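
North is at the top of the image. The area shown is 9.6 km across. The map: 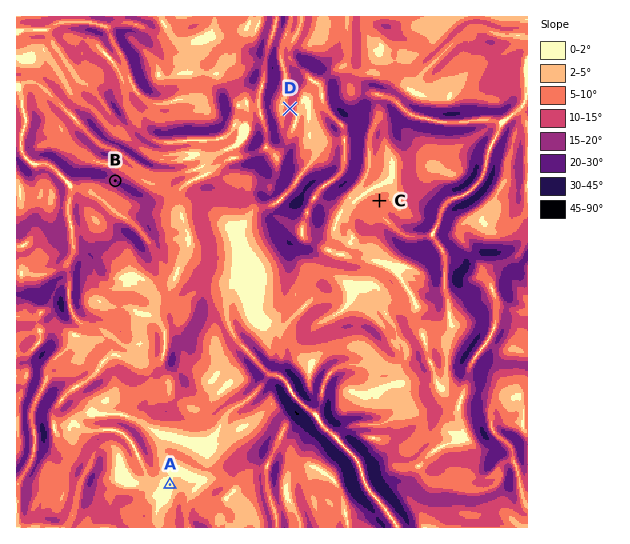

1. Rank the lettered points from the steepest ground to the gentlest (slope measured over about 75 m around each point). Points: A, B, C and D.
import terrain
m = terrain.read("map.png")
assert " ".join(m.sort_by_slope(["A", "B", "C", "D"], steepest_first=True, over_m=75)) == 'B D C A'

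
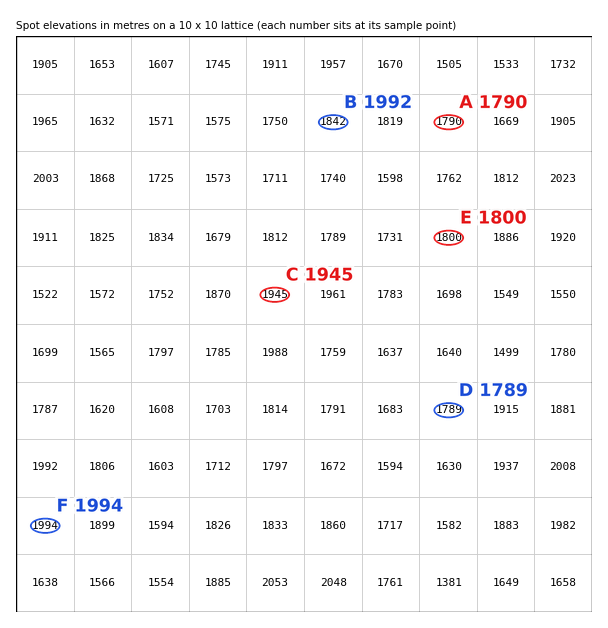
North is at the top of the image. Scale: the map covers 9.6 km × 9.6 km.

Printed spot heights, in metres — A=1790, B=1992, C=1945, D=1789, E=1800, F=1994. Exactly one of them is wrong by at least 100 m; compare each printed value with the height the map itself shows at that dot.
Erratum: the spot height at B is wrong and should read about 1842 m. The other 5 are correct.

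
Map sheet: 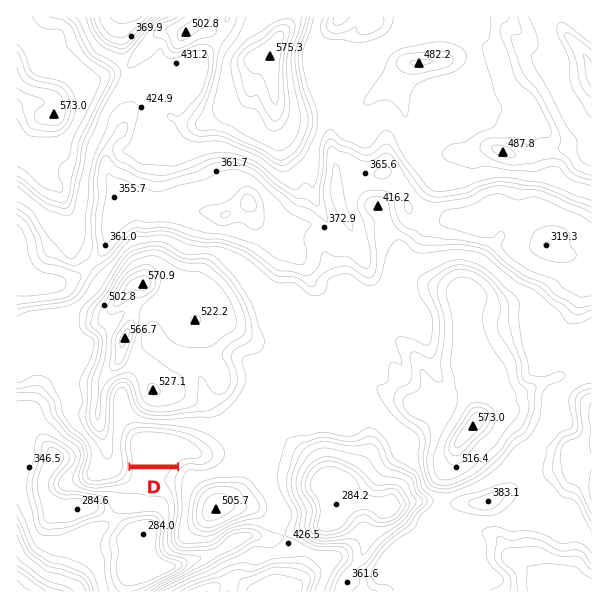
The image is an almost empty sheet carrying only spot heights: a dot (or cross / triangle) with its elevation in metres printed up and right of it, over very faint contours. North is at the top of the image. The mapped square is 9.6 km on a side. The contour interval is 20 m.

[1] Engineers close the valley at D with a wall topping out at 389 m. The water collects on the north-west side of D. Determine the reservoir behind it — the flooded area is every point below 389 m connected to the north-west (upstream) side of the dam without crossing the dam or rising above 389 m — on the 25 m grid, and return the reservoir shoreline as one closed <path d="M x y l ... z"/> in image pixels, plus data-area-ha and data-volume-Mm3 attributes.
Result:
<path d="M161 430l-24 0-7 5-2 3 0 17 2 1 1 8 49 0 5-2 16 0 5-4-1-9-10-9-18-7-15-1-1-2z" data-area-ha="62" data-volume-Mm3="11.07"/>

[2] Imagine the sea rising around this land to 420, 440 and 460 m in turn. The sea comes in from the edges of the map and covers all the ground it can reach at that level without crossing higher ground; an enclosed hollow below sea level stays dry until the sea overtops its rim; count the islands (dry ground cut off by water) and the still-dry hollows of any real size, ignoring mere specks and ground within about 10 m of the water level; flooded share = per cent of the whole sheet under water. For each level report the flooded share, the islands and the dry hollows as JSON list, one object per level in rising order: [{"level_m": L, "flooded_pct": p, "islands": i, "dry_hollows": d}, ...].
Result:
[{"level_m": 420, "flooded_pct": 33, "islands": 0, "dry_hollows": 1}, {"level_m": 440, "flooded_pct": 65, "islands": 4, "dry_hollows": 0}, {"level_m": 460, "flooded_pct": 72, "islands": 4, "dry_hollows": 0}]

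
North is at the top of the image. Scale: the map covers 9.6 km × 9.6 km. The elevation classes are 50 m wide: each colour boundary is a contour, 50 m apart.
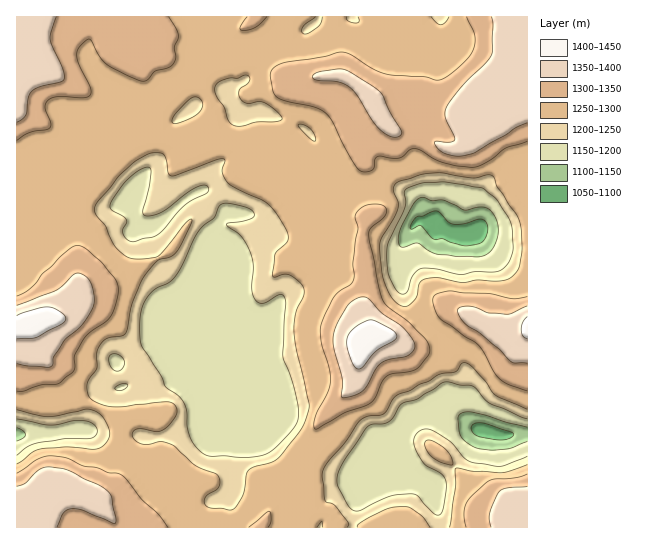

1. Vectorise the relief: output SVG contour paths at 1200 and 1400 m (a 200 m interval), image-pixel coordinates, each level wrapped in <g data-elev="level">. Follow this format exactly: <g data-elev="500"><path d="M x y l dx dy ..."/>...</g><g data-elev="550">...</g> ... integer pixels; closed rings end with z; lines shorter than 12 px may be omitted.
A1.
<g data-elev="1200"><path d="M233 457l-26-1-6-4-7-8-6-14-1-19-3-8-6-8-13-9-4-11-19-29-2-15 1-18 6-15 8-9 14-6 5-5 8-12 16-34 5-6 11-8 5-12 7-3 20 4 6 3 2 4 0 3-4 2-21 4-3 2 15 11 9 16 3 14-1 24 3 9 3 3 4 1 17-8 3 0 3 3 1 7-3 52 10 26 5 27 0 9-3 7-24 25-6 4-10 2z"/><path d="M527 456l-26 10-28-3-8-5-14-16-13-9-11-4-8 2-4 4-1 6 3 12 8 11 17 10 4 8-3 26-2 6-3 1-5-2-15-17-7-2-20 2-30 14-7 1-7-7-10-21 1-9 4-9 25-38 6-3 10 0 6-2 4-4 9-14 16-5 25-17 6 0 10 3 14 1 17 17 37 16"/><path d="M17 419l33 6 24-4 12 0 8 4 3 6-2 5-5 2-25 1-31 5-8 4-9 7"/><path d="M117 390l-2-1 0-2 4-2 6-2 3 2-5 5z"/><path d="M114 370l-4-5-1-6 1-4 4-1 7 3 4 6-4 7-3 1z"/><path d="M402 294l-6-4-7-13-2-23 1-12 17-35 0-17 17-7 23-1 37 6 13 10 14 20 3 11 1 22-3 10-5 6-8 5-22 0-13 3-25-6-16 0-9 8-5 15z"/><path d="M130 241l-5-3-2-5 0-4 4-7-1-3-14-9-2-4 3-7 10-14 14-13 10-5 4 3-2 17-6 24 0 3 3 2 8-1 8-3 35-25 8-2 3 2-1 6-22 12-27 29-23 7z"/></g><g data-elev="1400"><path d="M357 369l5-1 15-17 18-12 2-4-3-4-23-11-10 4-9 6-5 7 0 9 5 16z"/><path d="M17 339l20-2 26-14 3-5-3-4-5-4-11-3-10 2-20 7"/><path d="M527 317l-4 5-2 8 2 7 4 2"/></g>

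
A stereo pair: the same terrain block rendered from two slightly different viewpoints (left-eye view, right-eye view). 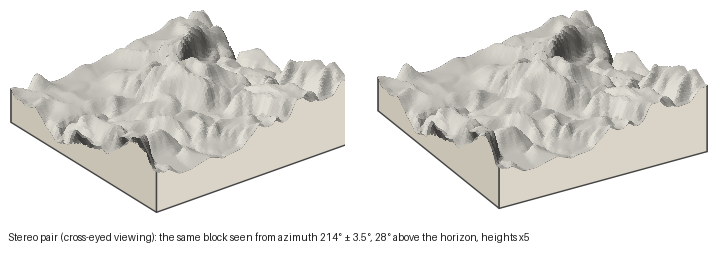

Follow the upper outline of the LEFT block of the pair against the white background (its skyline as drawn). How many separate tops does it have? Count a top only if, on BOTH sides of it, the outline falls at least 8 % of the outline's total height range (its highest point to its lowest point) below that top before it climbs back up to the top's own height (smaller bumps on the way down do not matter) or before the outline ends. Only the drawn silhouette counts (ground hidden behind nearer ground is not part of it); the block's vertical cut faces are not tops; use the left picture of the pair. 4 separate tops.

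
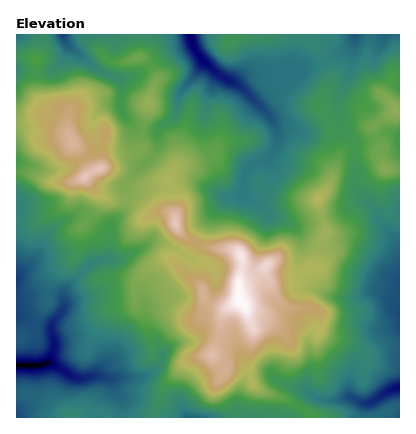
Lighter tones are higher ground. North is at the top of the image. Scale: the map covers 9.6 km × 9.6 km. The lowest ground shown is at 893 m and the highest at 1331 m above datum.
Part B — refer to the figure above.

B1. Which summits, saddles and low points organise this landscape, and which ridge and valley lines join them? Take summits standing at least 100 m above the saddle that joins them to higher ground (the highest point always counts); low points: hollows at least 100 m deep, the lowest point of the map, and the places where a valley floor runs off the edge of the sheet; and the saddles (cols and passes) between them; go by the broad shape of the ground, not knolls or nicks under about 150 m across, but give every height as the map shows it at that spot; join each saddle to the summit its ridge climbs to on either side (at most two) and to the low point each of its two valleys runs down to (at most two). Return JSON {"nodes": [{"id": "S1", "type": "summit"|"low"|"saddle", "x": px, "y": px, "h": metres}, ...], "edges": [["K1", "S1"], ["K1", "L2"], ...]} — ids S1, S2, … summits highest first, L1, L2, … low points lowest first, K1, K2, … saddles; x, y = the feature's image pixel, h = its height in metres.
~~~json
{"nodes": [
{"id": "S1", "type": "summit", "x": 238, "y": 300, "h": 1331},
{"id": "S2", "type": "summit", "x": 84, "y": 178, "h": 1294},
{"id": "L1", "type": "low", "x": 24, "y": 366, "h": 893},
{"id": "L2", "type": "low", "x": 190, "y": 38, "h": 902},
{"id": "L3", "type": "low", "x": 400, "y": 388, "h": 912},
{"id": "K1", "type": "saddle", "x": 126, "y": 200, "h": 1150},
{"id": "K2", "type": "saddle", "x": 300, "y": 408, "h": 1090},
{"id": "K3", "type": "saddle", "x": 354, "y": 150, "h": 1085}],
"edges": [["K1", "S1"], ["K1", "S2"], ["K1", "L1"], ["K1", "L2"], ["K2", "S1"], ["K2", "L1"], ["K2", "L3"], ["K3", "S1"], ["K3", "L2"], ["K3", "L3"]]}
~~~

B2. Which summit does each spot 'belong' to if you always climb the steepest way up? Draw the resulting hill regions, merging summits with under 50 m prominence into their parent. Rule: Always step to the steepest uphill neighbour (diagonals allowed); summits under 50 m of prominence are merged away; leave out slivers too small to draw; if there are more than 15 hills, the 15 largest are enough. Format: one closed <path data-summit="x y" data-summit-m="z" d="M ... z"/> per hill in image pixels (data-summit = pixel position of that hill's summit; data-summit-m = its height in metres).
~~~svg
<path data-summit="238 300" data-summit-m="1331" d="M190 34l-174 0 2 37 24 2 12-4 10-11 4-13 28 24 22 8 3 3 0 28 3 8 10 11 8 3 17-2-3 24-31 30 1 4 6 3 14 0 20-3 14-6 10 0 37 18-19 20-22 38-16-10-18-6-30 19-14 1 2-6-2-22-28-18-16 6-18 16-9 20-21 22 0 140 384 0 0-174-18-20-8-16-14-14-4-6-1-42-3-6-7-8-8-20 1-16 14-28 2-26-26 17-18 5-30 13-28-5-8 3-6 6-6 1-16-9-15-15-8-12z"/><path data-summit="84 178" data-summit-m="1294" d="M68 45l-8 19-12 8-18 1-14-3 0 208 21-22 9-20 12-12 10-6 10-4 4 1 26 19 2-8 16-20 1-10-3-12 14-16 11-8 9-12 0-19-20 0-14-13-3-8 0-28-3-3-22-8z"/><path data-summit="396 110" data-summit-m="1158" d="M400 34l-45 0-3 34-15 32 0 12 5 14 13 20 1 42 4 6 14 14 8 16 18 19z"/><path data-summit="176 224" data-summit-m="1295" d="M190 180l-10 0-14 6-20 3-14 0-8-6 3 19-5 12-12 12 0 28-2 4 14 1 30-19 18 6 16 10 22-38 10-12 9-8z"/><path data-summit="230 42" data-summit-m="1075" d="M354 34l-164 0 0 2 11 22 15 15 16 9 4 0 8-7 8-3 28 5 30-13 18-5 22-12 4-5z"/>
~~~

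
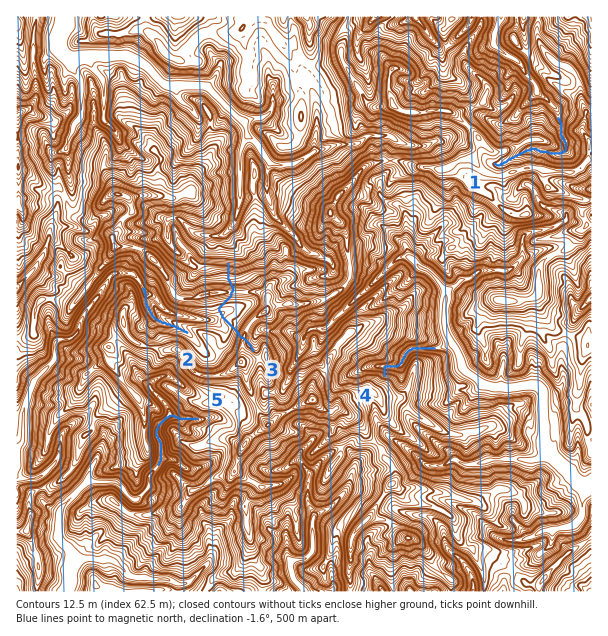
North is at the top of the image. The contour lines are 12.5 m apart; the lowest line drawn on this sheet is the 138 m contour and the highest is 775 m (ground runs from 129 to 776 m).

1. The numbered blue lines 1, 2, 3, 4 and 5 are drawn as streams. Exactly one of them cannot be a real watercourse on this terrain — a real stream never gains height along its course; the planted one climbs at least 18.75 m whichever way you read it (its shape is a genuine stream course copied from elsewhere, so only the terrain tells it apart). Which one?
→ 3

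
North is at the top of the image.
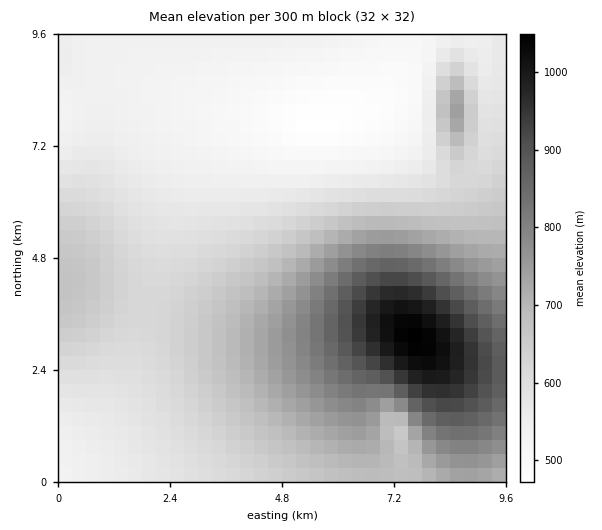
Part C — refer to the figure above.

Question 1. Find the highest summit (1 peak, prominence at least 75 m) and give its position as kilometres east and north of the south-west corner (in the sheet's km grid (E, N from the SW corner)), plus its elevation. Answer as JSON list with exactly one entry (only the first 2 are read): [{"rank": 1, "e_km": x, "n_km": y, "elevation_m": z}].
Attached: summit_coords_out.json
[{"rank": 1, "e_km": 7.64, "n_km": 3.09, "elevation_m": 1051}]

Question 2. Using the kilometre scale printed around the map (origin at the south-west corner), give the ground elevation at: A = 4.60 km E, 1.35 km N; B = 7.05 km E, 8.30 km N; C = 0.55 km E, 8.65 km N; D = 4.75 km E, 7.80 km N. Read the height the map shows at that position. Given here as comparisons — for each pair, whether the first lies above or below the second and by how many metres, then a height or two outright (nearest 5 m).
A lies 210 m above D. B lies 210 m below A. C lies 155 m below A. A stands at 695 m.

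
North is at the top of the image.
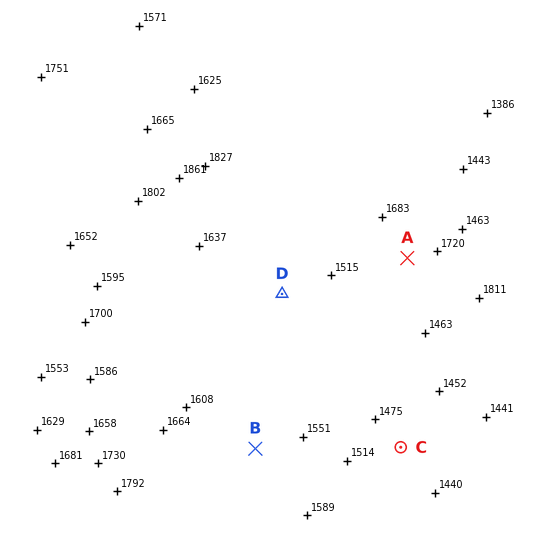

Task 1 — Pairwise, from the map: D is above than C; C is below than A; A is above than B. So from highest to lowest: A B D C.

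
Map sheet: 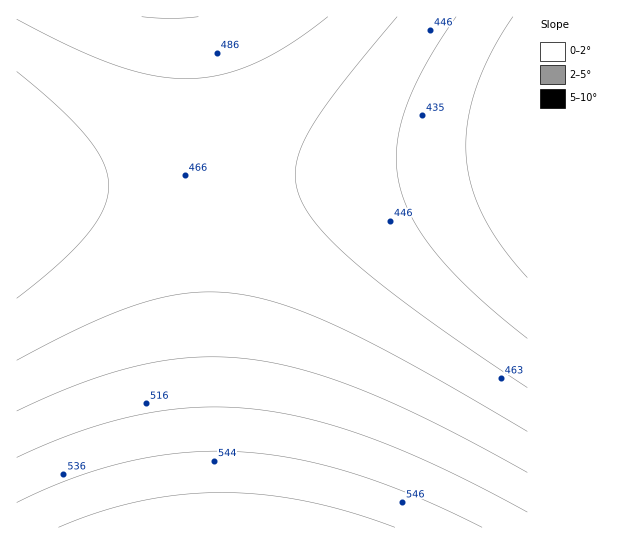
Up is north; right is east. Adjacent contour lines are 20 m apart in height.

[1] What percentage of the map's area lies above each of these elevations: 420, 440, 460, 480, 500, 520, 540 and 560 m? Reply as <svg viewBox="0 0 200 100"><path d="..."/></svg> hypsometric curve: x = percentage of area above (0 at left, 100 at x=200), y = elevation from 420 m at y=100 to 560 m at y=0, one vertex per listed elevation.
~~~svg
<svg viewBox="0 0 200 100"><path d="M191 100l-15-14-32-15-59-14-31-14-19-14-16-15-13-14"/></svg>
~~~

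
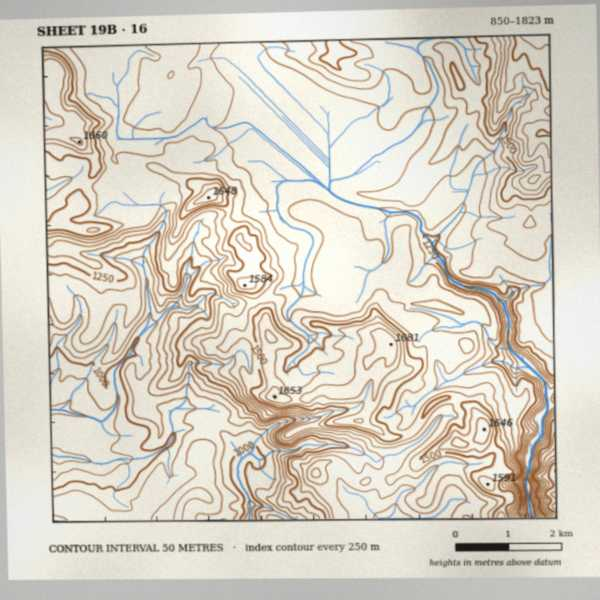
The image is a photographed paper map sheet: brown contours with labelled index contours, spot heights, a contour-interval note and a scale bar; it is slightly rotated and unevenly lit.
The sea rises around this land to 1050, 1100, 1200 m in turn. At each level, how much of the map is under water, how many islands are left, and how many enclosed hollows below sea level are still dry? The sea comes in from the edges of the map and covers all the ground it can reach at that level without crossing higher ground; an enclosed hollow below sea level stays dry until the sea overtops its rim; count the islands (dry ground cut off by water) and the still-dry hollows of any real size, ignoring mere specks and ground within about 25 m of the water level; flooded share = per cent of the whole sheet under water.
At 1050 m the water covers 9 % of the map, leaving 0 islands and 0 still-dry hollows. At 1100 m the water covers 14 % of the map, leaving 0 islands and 0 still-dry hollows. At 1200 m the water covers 21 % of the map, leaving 0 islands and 0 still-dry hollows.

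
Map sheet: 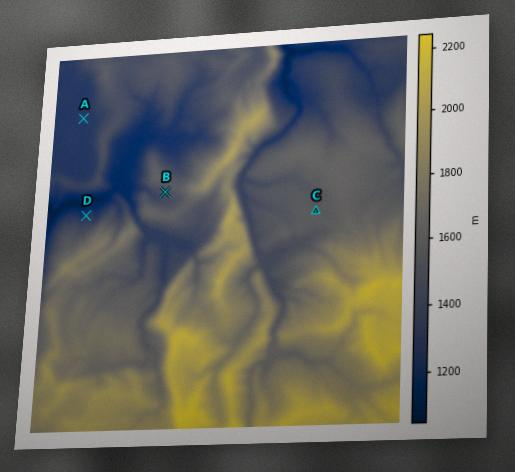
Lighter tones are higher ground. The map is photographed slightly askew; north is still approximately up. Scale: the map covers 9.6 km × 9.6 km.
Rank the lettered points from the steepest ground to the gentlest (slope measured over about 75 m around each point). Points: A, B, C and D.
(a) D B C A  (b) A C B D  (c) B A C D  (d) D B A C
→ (a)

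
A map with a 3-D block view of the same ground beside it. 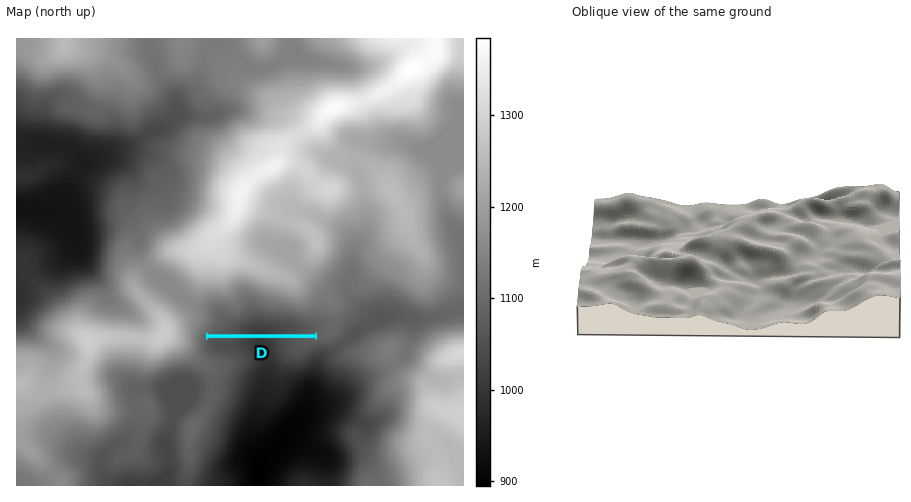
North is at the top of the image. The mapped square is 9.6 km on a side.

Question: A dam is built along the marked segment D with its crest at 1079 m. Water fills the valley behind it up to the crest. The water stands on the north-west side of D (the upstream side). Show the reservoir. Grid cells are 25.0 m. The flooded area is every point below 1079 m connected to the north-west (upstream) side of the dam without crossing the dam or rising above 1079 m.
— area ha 84.6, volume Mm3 23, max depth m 72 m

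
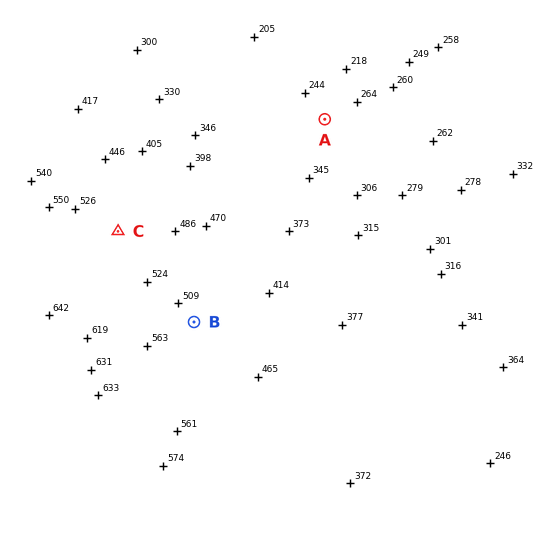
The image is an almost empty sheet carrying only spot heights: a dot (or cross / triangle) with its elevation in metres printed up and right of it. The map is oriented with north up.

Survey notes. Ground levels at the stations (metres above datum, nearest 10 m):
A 280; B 500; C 510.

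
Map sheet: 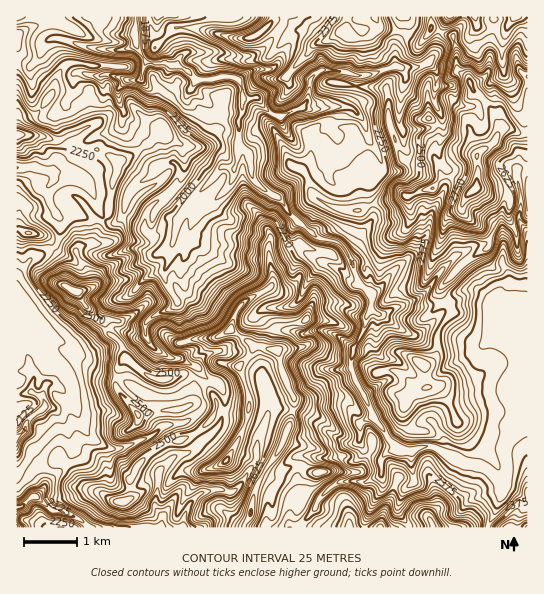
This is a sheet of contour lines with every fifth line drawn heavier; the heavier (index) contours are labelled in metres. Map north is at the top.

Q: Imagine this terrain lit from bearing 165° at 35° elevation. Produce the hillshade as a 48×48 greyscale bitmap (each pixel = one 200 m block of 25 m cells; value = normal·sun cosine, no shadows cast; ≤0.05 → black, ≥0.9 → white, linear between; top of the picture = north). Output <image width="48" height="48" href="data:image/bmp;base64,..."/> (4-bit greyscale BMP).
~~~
<image width="48" height="48" href="data:image/bmp;base64,Qk32BAAAAAAAAHYAAAAoAAAAMAAAADAAAAABAAQAAAAAAIAEAAATCwAAEwsAABAAAAAAAAAAAAAAABEREQAiIiIAMzMzAERERABVVVUAZmZmAHd3dwCIiIgAmZmZAKqqqgC7u7sAzMzMAN3d3QDu7u4A////ADRAKe7//+urm6dI3Mu3RmdgRGh2YkdwM1I3m8zf/9yqiJdGy7u6ZndiNURGdUZyJddZzMuZvd3KpVQzm7uslWVlFiAEZ3eFJe63iIdUisvc25mCe7us2DNWN2EjRniYVa3ZZURWiqmszv/nS6u77ZeXZ5ZlVmeahnm7hUVVSrt4eM7sSLqoeJmZhWd2Z4ial2iJl3ZUJKyoYybMhcuoZFZqlFVGmqqpmEaIiIeJgzi7pzGLpY26mId6mbuavMqpmFV3iIiL7XRXmoNLt2u4iah3jN3MzcuqmLZniIh1ntp2aKdJuWipqomEq8uqu7uqmdtXiJh3eby7lplpunerqIqYqsy7qZqqqauYiZmalomZqIhoqpm6maqKmazcqYmZmZmpmZmaeKupiXh4mqqHiZeZiJvMupmZmaq5mZd4m7u7mZqZmqllV3a7mImpmZmqmaqqqYZYunVXmby6qqh4iZiZmImpeImqqaqqqYdXpjJGmYmJy7rN3KhUZ4iKmIiZmZqZmZmHY0iszKh4qprO25pEVlNZqZmJmZmZmru5ZnmGd6y3ZUZ4eM5lQyRYqqmZmZmavMy6qmQQAAWlNFerm9yFRHmYvLqZmZmrzNxljKEAAABpZVR8y5imZnipvLqZmZqr3dhBGNhDIhAbyYUVmHm4qXWKqqqpmZq7zbuoQYiIVDACnMtjiGWJi6mKuauqqpmZp2vMtSWIdkEACKikRlWLh4qozLzLq4hBIiSKmVaIdlMRFHZ1Noi8t2a5nu3czKcwBFNYiHiId2ZVVmZWeZmr3IWNiu/r3cqFR4iamZmIh3d2aHd4iIua3tdMya7szN7JZoq7qqqYiIh1R4Z1V6upvvxZ3czdy7upZFd4qaqpiIhlRWU2isuneu6X7/7Oy4dohmeHq7upmHd1QjV8zMzJZ722vv3e3IiJmYiqrLzKmHZ3MBfN3Lu7mbzGbN3u3YiJmZibnMvcqYZFITibuXd4ebzaNs7su3eIiImbqczNyphCOLp4h3d2NEesY4yqi2iYiJmbyprM3JlkesyoiJmYMBNZlEmIiomqmqqazKms3bqHhoupmYiZdWZ4l2mZqtzLqqqYq8y83duYhWd4mYiImYeHmYnNy+7cuqmHebzLqruqp3R4mZiImXd3Z3fO3bupmqmGeJu3ZYqqqWWImZmImHdmVnaM3GVVVoqoeIl1RnmneDRVeIh4mIiGVoh5qmV4ZVaIh1U0aImmZZciNWeHh3aHdXiIeXabl3ZmdSI2aJqoVt+2eJmneFNXhol2aHZ6qId1ITRoZniaqZ/7zdy5iGRmVplUZ3dXmGZoU2d4d2WKu5zcepiGaHRWZ4d0Z3dWmpms2WVnq8vMmWneh5qoVoU0aESGdZllaHdmeKuoqs3duoW/7e7uybt0JRNndLqGRFRDJc7sqqvNyrh8/u7u3L3pREVXVaqoiZmpd4re3Mur25l3vMzN3JjdhnZnRoq7qqqqqHebuYdCW6mGRpqry4WbVoeJVViruHmsyXZ4hjIQB6iHU2mqqXZ4FIeaZA=="/>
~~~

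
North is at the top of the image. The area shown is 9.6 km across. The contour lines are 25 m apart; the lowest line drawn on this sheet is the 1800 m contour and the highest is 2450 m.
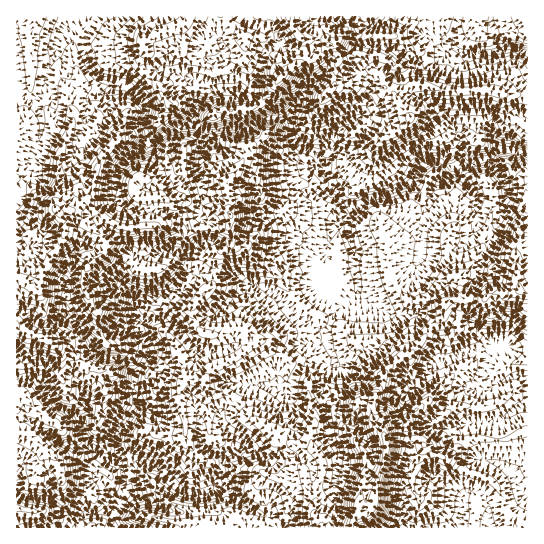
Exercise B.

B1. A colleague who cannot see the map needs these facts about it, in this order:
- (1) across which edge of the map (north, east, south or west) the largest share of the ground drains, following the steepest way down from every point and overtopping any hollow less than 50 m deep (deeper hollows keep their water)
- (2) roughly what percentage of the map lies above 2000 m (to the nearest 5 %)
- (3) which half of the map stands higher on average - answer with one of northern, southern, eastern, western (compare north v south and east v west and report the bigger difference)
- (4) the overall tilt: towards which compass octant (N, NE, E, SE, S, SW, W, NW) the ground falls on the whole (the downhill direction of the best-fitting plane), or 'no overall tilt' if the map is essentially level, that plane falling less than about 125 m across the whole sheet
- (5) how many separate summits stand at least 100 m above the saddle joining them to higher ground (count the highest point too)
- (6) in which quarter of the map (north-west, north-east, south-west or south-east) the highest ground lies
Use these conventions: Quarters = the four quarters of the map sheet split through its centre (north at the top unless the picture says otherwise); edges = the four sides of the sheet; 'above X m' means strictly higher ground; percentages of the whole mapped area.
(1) The largest share of the runoff leaves by the eastern edge.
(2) Ground above 2000 m makes up about 65 % of the sheet.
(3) Taken as a whole, the western half is higher than the eastern.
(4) The general tilt is down to the south-east (the land rises towards the north-west).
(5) Counting only tops that stand 100 m proud, the map has 4 summits.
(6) The highest point lies in the north-west quarter of the map.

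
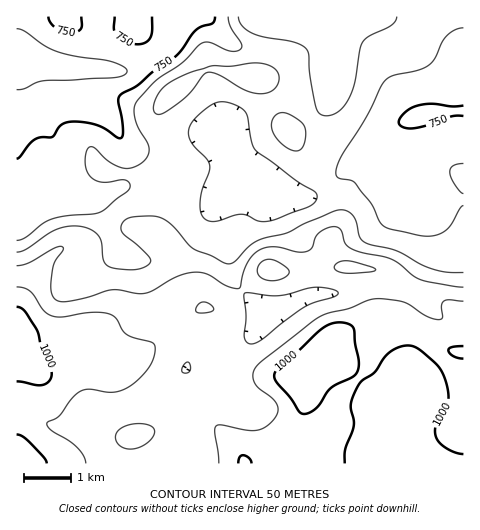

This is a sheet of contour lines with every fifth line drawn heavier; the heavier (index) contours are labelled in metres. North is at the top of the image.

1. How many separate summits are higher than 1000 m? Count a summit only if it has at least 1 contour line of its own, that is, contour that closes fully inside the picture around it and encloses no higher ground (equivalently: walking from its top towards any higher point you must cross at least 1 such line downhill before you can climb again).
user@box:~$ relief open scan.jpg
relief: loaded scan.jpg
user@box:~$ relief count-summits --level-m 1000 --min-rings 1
1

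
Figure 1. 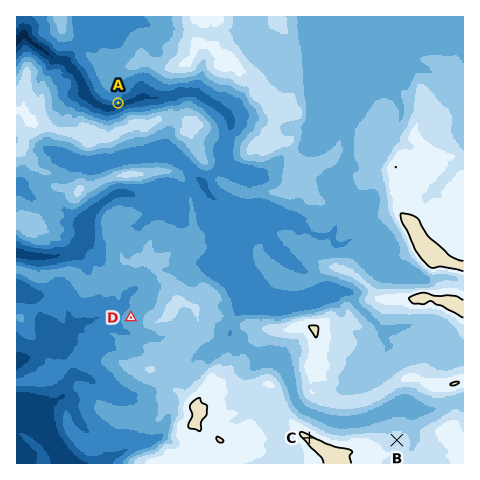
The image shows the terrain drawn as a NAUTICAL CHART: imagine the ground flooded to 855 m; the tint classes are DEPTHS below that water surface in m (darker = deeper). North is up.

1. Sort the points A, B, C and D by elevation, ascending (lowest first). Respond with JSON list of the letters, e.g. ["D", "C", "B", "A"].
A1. ["A", "D", "B", "C"]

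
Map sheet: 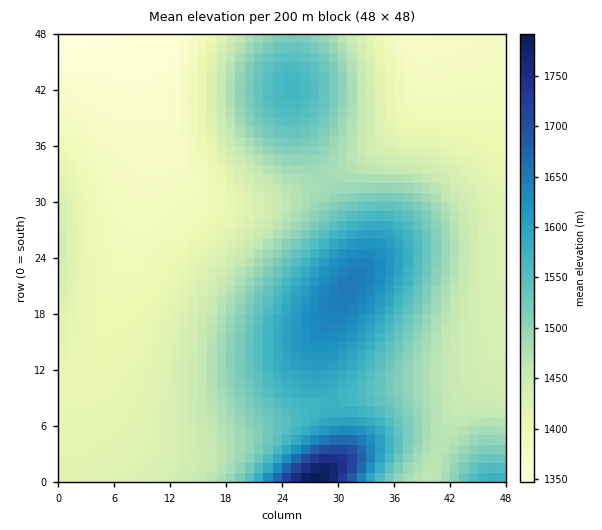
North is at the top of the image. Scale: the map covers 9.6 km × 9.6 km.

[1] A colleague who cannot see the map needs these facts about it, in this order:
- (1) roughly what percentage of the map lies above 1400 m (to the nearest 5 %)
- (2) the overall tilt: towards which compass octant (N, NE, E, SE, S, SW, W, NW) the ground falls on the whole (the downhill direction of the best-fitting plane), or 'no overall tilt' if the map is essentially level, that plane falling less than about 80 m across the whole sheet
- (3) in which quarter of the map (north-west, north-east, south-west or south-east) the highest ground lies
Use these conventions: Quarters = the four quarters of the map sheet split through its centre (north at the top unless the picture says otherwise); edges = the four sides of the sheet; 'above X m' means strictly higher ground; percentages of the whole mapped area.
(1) Ground above 1400 m makes up about 80 % of the sheet.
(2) On the whole the ground falls towards the north-west.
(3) The highest point lies in the south-east quarter of the map.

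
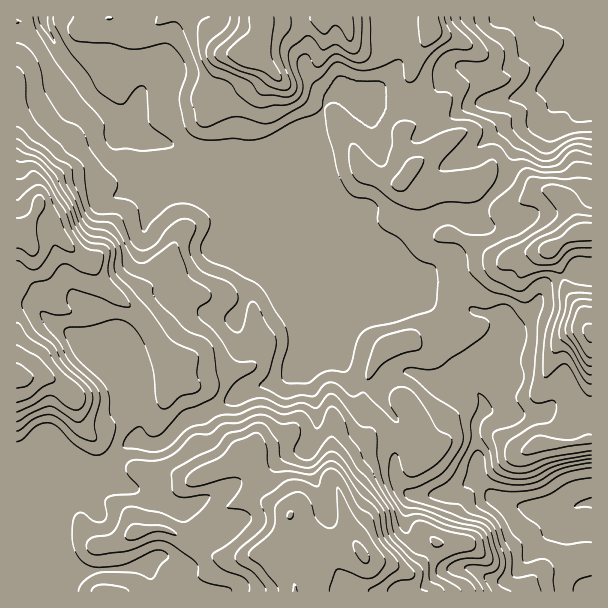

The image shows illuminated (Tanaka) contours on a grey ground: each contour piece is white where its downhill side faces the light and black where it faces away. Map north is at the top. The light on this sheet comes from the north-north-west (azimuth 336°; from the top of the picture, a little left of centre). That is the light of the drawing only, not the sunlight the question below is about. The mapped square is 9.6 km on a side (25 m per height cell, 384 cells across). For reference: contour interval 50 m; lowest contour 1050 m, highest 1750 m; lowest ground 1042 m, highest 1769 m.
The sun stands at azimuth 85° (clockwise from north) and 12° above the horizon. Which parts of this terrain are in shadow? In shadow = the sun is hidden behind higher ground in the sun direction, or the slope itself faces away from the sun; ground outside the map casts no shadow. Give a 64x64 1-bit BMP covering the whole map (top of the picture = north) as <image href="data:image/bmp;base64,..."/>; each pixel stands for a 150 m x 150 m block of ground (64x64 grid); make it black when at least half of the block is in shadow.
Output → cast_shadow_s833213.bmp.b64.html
<image width="64" height="64" href="data:image/bmp;base64,Qk0+AgAAAAAAAD4AAAAoAAAAQAAAAEAAAAABAAEAAAAAAAACAAATCwAAEwsAAAIAAAAAAAAA////AAAAAAABAAD8AAAAAAAAAPgAAAAAAAAAMAAAAAAAAAAAAAAAAAcAYMAAAAAAAgBAQAAAAAAAEAAwAAAAAAAwAHgAAAAAADAAfAAAAAAAAAAYAAAAAAAAAAAAAAAAAAAAACAAAAAAACAAYAAIAAAAAADgADwAAAAAAOAAPgAAAAMAQAA+AAYAYwBAABwADgAgAAAAGAAcAAAAIAAAABwAAABgAAAADAAAAGAAAAAIAAAAQAAAgAAAAABAAAHCAAAAAAAAA88AAAAAAAAD/wAAAAAAAAf/AAIAAAAAD/8AAgAAAAAP/gAAAAAAAA/+AAAAAAAAD/4AAAAAAAAH/gAAAAAAAAP+AAAAAAAAAHwAAAAAAAAAOAAAAAAAAAAwAAAAAAAAGAAAAAAAAAAYAAAAAAAAAADAAAAAAAAAAMAAAQAAAAAAwAAAAAAAAAAYAAAAAAAAAAAAAAAAAAAAGEAAAAAAAAAwAAAAAACAAAAAAAAAAAABgAAAAAAcAAAAAAAAABgAAAgAAAAACAAAHAAAAAAAAAAcAAAAAAAAAAAAAAAAAAAAAAAAMAAAAAAAAAAwAAAAAAAAAHAAAAAAAACAcAAAAAAAAYA48AAAAAABAHnwAAAAAAMB/4AIAAAABgH+AIgAAAAMAP4ASAAAABwAewBACAAAGAADgMAMAAAYAAPAgAwAAA=="/>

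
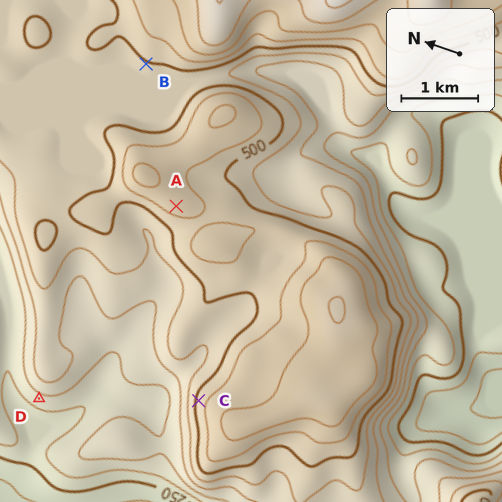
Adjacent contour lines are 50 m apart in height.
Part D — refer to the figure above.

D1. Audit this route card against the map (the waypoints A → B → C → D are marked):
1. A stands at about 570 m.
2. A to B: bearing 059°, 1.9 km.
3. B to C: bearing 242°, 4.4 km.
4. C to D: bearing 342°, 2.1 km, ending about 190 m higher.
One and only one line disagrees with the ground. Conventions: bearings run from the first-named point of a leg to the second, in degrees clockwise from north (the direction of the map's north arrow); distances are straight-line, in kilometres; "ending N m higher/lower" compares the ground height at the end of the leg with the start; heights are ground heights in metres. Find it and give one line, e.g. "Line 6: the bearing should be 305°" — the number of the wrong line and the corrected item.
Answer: Line 4: it should read "ending about 190 m lower".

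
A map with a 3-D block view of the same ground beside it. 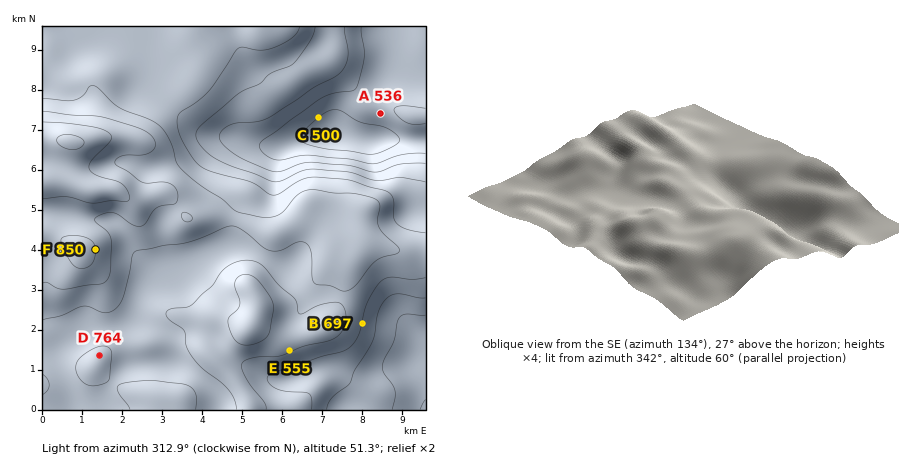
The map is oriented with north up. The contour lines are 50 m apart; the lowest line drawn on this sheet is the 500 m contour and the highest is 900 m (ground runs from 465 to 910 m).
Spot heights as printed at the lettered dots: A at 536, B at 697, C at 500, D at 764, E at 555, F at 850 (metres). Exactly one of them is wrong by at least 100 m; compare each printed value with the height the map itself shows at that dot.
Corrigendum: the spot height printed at E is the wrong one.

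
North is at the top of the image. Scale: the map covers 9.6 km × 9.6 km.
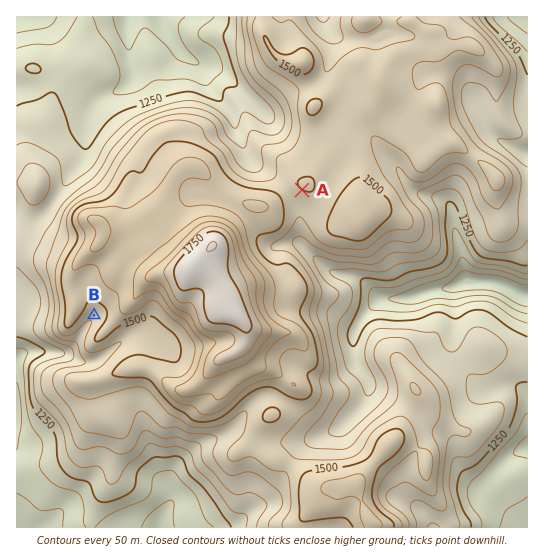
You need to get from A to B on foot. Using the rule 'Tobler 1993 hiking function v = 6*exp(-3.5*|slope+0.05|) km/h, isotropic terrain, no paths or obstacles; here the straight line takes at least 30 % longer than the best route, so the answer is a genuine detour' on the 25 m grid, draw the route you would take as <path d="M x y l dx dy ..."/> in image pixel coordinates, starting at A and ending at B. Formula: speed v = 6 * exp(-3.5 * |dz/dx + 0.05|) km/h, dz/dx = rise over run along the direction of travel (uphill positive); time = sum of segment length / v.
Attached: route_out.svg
<path d="M302 190l-13 0-6 3-40 0-74 37-40 40-8 16-24 24-3 5"/>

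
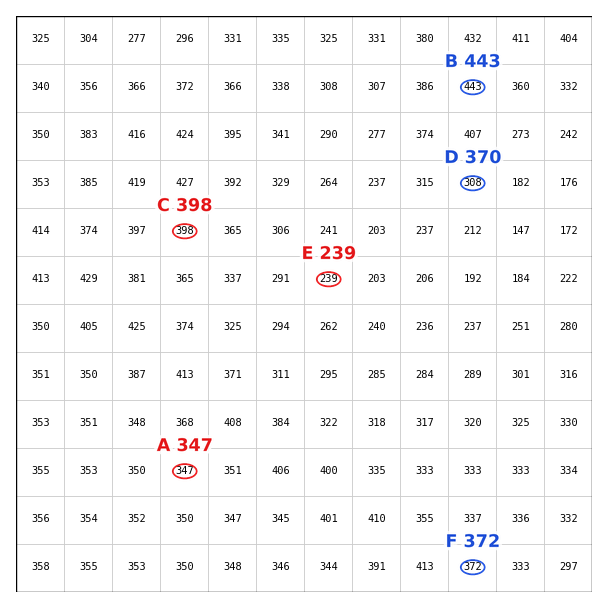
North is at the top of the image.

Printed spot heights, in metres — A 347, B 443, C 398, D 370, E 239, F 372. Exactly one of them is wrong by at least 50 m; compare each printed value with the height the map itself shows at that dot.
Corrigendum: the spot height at D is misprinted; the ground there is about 308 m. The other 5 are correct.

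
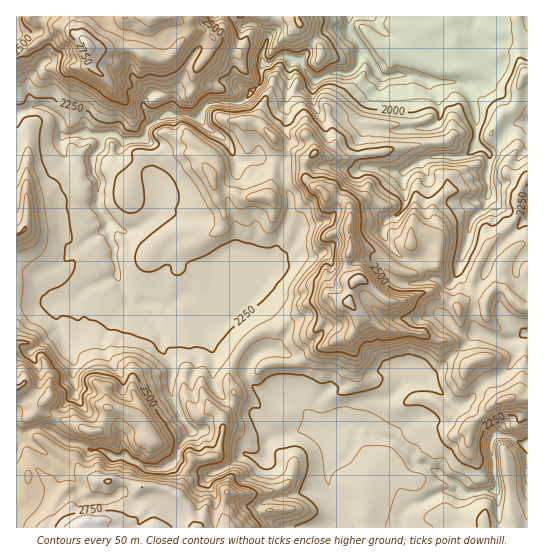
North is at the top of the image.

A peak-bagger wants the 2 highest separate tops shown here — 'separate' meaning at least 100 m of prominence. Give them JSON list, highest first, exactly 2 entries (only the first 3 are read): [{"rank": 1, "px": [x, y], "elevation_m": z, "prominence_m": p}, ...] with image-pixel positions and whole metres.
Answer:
[{"rank": 1, "px": [87, 45], "elevation_m": 2831, "prominence_m": 617}, {"rank": 2, "px": [359, 279], "elevation_m": 2780, "prominence_m": 465}]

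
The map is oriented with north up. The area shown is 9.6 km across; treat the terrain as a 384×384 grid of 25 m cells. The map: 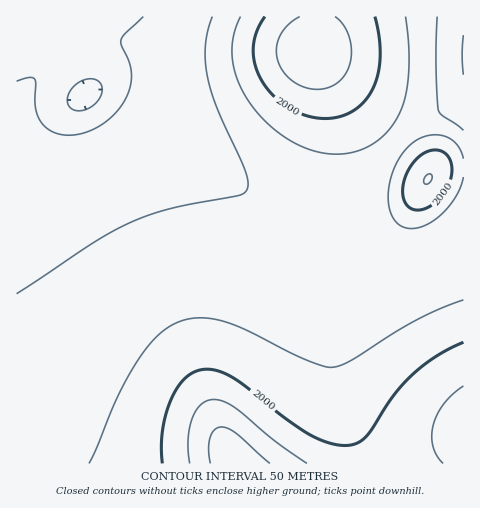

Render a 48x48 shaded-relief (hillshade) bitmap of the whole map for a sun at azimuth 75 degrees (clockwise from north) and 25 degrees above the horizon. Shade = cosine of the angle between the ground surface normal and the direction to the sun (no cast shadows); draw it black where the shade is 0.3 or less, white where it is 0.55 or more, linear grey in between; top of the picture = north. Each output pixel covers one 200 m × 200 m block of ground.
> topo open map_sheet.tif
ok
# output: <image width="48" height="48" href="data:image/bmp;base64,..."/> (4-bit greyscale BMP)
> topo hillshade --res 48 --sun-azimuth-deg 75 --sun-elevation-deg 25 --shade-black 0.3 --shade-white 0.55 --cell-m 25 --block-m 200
<image width="48" height="48" href="data:image/bmp;base64,Qk32BAAAAAAAAHYAAAAoAAAAMAAAADAAAAABAAQAAAAAAIAEAAATCwAAEwsAABAAAAAAAAAAAAAAABEREQAiIiIAMzMzAERERABVVVUAZmZmAHd3dwCIiIgAmZmZAKqqqgC7u7sAzMzMAN3d3QDu7u4A////AHd3d3d2ZmVUMiETWKvMzMu6mYd2ZmZmZnd3d3d2ZlVEMiEkebzMzLupmHdmZmZmZnd3d3d2ZlVEMiI1i83My7qpiHdmZVVmZnd3d3d2ZlVUMyJGm93Mu6qYh3ZmVVVmZnd3d3d2ZmVUMzNXrNzLuqmYd2ZmVVVmZnd3d3d2ZmVUQzRorMy7qpmId2ZmVVVmZnd3d3d2ZmVVREV5vMu6qZmId2ZmVVZmZnd3d3d2ZmZVVFZ5q7uqmZiId2ZmZmZmZnd3d3d3ZmZVVWeJq7qpmYiId2ZmZmZmZnd3d3d3ZmZlVmeJqqqZmYiId3ZmZmZmZnd3d3d3ZmZmZneJmqmZmIiId3dmZmZmZnd3d3d3dmZmZniJmZmZiIiId3dmZmZmZ3d3d3d3d2ZmZ3iJmZmYiIiIh3d3ZmZmd3d3d3d3d3Zmd3iImZiIiIiIh3d3d2Z3d3d3d3d3d3d3d3iIiIiIiIiIiHd3d3d3d3d3d3d3d3d3d3iIiIiIiIiIiHd3d3d3d3d3d3d3d3d3d3iIiIiIiIiIh3d3d3d3d3d3d3d3d3d3d4iIiIiIiIiId3d3d3d3d3d3d3d3d3d3d4iIiIiIiIiId3d3d3d3d3d3d3d3d3d3d4iIiIiIiIiHd3d3d3d3d3d3d3d3d3d3d3iIiIiIiIh3d3d3d3d3d3d3d3d3d3d3d3iIiIiIiId3d3d3d3d3d3d3d3d3d3d3d3iIiIiIiHd3d3d3d3d3d3d3d3d3d3d3d3iIiIiIh3d3d3d3Z3d3d3d3d3d3d3d3d3eIiIiId3d3d3d1VXiId3d3d3d3d3d3d3d4iId3d3d3d3dkNGiZiHd3d3d3d3d3d3d3d3d3d3d3d3dSEleaqnd3d3d3d3d3d3d3d3d3d3d3d3dBATerzHd3d3d3d3d3d3d3d3d3d3d3d3dBACas3nd3d3d3d3d3d3d3d3d2ZmZ3d3dRACWd73d3d3d3d3d3d3d3d3ZmZmZnd3djABWd/3d3d3d3d3d3d3d3d2ZmZmZmd3d0EBSN/3d3d3d3d3d3d3d3dmZVVWZmd3iGQiSM/3eIiHd3d3d3d3d3ZlVVVVZmd3iIZDWL73iIiId3d3d3d3d2ZVVVVVVmd4iIhlaL3oiZmYdmd3d3d3dmVURERFVmd4iJmIiazYmqqodlZnd3d3ZlVERERFVmeImZmZmrzImrupdUVWd3d3ZVRDMzNEVneImZqqq7vImrupdUNGd3d2ZUQzIjNEVniJmqqqu7u4irupdkM1Z3dmVUMyIiM0VniZqqqru7u4iaupdkM0ZndmVDMiIiNEZ4maq7u7vMzHiJmZdkNFZnZmVDIhEiNFZ4mqu7u7zMzHeIiYdlRFZmZlVDIhEiNFaJqru7u8zMzHd3iId2VmZmZlVDIhEiNGeJq7vMu8zMzHd3d3d3Znd2ZlVDIhIjRWeJq7zMy8zMzHd3d3d3d3d2ZlVDIiIjRWeZq7zMy8zMzHd3d3d3d3d2ZlVDMiIzRWiZq7zMy7zMy3d3d3d3d3d2ZlVEMzM0RWeJq7vMy7u7uw=="/>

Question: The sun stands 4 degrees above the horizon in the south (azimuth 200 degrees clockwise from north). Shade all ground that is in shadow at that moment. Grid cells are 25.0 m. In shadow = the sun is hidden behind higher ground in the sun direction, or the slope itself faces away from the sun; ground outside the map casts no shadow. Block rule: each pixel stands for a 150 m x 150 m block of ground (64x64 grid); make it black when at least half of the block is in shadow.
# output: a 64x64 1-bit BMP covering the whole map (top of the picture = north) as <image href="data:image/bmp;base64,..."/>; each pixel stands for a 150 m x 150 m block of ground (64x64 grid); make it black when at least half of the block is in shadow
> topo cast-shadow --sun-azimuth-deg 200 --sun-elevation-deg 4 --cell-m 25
<image width="64" height="64" href="data:image/bmp;base64,Qk0+AgAAAAAAAD4AAAAoAAAAQAAAAEAAAAABAAEAAAAAAAACAAATCwAAEwsAAAIAAAAAAAAA////AAAAAAAAAAAAf/wAAAAAAAD/+AAAAAAAAf/4AAAAAAAB//gAAAAAAAP/+AAAAAAAB//wAAAAAAAH//AAAAAAAA//8AAAAAAAD//gAAAAAAAP/+AAAAAAAB//wAAAAAAAD//AAAAAAAAP/4AAAAAAAA//gAAAAAAAB/8AAAAAAAAD/gAAAAAAAAH+AAAAAAAAAPwAAAAAAAAAeAAAAAAAAAAAAAAAAAAAAAAAAAAAAAAAAAAAAAAAAAAAAAAAAAAAAAAAAAAAAAAAAAAAAAAAAAAAAAAAAAAAAAAAAAAAAAAAAAAAAAAAAAAAAAAAAAAAAAAAAAAAAAAAAAAAAAAAAAAAAAAAAAAAAAAAAAAAAAAAAAAAAAAAAAAAAAAAAAAAAAAAAAAAAAAAAAAAAAAAAAAAAAAAAAAAAAAAAAAAAAAAAAAAAAAAAAAAAAAAAAAAAAAAAAAAAAAAAAAAHwAAAAAAAAB/AAAAAAAAAH8AAAAAAAAAfwEAAAAAAAB/B+AAAAAAAD8H8AAAAAAAPwfwAAAAAAAfA/AAAAAAAB8B8AAAAAAADwAAAAAAAAAPAAAAAAAAAAcAAAAAAAAABwAAAAAAAAADAAAAAAAAAAMAAAAAAAAAAQAAAAAAAAAAAAAAAAAAAAAAAAAAAAAAAAAAAAAAAAAAAAAAAAAAAAAAAAAAAAAAAA=="/>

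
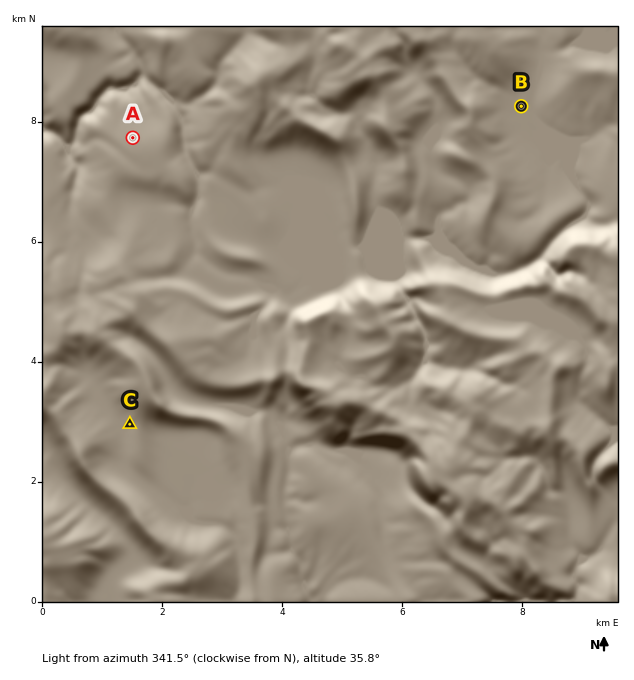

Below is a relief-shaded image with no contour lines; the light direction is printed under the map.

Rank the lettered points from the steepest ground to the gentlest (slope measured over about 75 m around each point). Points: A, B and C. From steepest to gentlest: C A B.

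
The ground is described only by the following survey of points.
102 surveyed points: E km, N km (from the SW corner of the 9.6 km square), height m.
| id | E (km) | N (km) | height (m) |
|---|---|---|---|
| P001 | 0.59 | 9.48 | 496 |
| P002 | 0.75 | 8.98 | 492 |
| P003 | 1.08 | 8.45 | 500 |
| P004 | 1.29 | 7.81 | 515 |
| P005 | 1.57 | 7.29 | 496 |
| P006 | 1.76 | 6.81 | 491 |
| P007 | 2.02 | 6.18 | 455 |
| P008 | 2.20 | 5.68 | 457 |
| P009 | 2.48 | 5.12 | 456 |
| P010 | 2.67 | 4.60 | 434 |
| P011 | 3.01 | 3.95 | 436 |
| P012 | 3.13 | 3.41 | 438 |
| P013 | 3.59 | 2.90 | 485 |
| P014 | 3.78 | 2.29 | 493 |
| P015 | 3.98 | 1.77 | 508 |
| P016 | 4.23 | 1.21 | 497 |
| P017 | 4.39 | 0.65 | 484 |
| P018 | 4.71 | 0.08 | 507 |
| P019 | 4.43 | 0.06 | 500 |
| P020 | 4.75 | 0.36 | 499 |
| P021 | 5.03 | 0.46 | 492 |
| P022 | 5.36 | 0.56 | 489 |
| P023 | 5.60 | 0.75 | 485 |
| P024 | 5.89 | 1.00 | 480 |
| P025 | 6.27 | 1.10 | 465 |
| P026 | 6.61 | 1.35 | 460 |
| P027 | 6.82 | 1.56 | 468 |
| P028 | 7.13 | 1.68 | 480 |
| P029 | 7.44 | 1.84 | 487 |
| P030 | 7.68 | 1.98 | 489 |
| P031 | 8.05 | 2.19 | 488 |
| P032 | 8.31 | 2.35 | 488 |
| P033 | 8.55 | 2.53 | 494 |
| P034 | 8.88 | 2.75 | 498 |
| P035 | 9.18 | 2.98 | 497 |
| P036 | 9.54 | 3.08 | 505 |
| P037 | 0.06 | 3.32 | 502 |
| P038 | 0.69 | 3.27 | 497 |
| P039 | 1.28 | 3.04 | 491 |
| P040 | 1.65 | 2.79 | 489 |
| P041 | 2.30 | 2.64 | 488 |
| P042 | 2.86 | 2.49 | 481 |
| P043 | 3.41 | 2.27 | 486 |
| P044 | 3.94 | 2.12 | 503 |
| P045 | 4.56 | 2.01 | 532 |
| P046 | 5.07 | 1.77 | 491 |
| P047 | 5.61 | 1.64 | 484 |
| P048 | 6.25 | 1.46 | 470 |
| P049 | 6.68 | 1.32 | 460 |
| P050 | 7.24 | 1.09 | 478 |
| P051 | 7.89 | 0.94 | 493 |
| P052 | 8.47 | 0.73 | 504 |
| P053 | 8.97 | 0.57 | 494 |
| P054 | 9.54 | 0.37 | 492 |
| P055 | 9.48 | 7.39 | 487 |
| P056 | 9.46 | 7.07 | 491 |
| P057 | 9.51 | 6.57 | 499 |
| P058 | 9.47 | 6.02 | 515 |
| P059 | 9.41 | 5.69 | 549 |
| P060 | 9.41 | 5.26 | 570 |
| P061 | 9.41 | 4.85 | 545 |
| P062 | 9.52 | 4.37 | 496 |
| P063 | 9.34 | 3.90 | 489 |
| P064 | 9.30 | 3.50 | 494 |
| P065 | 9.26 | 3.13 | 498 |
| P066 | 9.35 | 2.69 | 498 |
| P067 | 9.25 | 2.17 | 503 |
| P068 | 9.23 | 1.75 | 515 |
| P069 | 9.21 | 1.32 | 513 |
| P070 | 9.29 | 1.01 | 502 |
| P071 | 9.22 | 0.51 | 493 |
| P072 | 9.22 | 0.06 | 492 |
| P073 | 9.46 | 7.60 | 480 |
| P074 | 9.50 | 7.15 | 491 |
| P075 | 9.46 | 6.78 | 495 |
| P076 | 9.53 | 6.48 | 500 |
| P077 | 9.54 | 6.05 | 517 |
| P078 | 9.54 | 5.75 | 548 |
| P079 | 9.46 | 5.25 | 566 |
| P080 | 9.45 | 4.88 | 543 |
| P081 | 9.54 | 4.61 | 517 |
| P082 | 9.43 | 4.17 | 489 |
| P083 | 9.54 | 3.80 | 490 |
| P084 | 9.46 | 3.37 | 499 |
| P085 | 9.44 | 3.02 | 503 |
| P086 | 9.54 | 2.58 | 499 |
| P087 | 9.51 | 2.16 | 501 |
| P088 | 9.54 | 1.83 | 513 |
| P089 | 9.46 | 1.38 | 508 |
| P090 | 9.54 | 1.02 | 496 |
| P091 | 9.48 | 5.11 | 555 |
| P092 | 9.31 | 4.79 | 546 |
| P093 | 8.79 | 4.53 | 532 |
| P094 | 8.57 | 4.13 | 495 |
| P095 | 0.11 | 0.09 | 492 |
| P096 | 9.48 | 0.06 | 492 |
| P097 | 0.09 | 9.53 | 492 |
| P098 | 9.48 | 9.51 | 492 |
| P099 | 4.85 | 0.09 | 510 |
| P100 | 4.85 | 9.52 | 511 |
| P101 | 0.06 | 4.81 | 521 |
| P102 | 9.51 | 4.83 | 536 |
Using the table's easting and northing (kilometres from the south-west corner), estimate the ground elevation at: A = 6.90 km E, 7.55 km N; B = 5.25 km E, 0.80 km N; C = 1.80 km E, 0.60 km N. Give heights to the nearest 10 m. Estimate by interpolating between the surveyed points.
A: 500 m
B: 490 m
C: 510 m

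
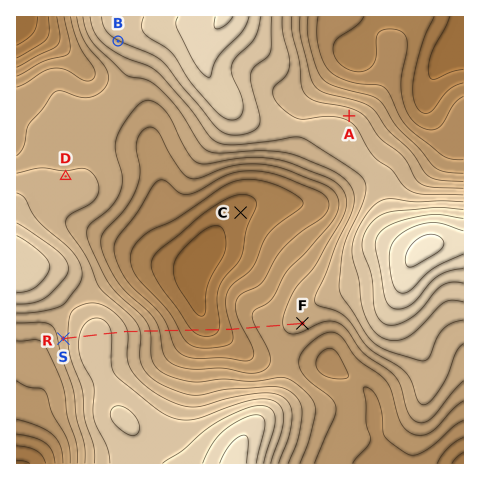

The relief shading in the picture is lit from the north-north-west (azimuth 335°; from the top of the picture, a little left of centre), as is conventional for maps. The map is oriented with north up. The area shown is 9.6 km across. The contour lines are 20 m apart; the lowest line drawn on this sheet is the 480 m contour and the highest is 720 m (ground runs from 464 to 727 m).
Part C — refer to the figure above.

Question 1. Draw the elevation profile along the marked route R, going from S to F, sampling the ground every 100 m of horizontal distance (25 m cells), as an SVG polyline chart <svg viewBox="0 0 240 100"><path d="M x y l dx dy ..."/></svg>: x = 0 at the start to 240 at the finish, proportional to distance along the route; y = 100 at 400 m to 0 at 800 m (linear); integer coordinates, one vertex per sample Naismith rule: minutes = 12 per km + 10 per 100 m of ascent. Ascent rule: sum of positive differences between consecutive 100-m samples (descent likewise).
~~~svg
<svg viewBox="0 0 240 100"><path d="M0 47l5-2 4-2 5-2 5-2 4-1 5-1 5 0 4 1 5 0 5 2 4 1 5 1 5 2 4 1 5 2 5 2 4 2 5 2 5 3 4 2 5 3 5 2 4 3 5 2 5 2 4 2 5 2 5 1 4 2 5 0 5 0 4 0 5-1 5-2 4-2 5-2 5-2 4-2 5-2 5-2 4-1 5-2 5-1 4-1 5 0 5-1 4-1 5-1 5 0 5-1 4 0 2 0"/></svg>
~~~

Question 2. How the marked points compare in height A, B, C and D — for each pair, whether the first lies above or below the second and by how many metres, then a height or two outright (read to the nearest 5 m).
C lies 145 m below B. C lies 120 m below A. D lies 110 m above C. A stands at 615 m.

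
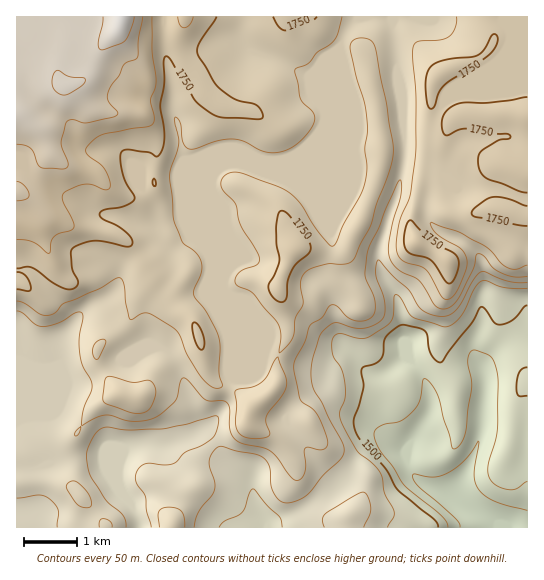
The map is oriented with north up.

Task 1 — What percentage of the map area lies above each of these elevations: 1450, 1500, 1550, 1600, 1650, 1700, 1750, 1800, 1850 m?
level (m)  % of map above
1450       95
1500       89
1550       85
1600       77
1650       66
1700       44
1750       18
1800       9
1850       5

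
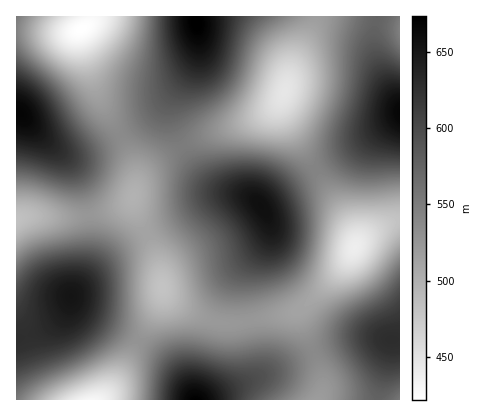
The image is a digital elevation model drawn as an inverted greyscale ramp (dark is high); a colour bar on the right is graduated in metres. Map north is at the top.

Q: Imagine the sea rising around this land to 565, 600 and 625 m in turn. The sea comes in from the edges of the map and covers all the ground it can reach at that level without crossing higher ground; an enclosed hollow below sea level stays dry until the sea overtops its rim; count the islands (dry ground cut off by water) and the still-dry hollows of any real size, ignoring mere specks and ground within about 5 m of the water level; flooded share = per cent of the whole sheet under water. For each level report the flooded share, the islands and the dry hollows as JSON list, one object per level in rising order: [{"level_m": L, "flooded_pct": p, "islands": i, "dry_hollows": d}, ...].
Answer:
[{"level_m": 565, "flooded_pct": 58, "islands": 1, "dry_hollows": 0}, {"level_m": 600, "flooded_pct": 77, "islands": 1, "dry_hollows": 0}, {"level_m": 625, "flooded_pct": 88, "islands": 1, "dry_hollows": 0}]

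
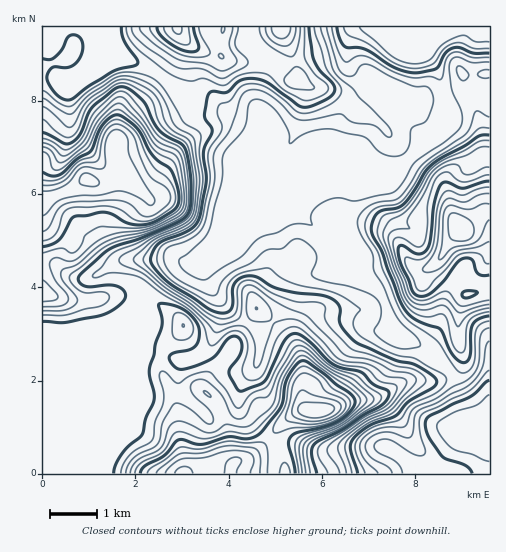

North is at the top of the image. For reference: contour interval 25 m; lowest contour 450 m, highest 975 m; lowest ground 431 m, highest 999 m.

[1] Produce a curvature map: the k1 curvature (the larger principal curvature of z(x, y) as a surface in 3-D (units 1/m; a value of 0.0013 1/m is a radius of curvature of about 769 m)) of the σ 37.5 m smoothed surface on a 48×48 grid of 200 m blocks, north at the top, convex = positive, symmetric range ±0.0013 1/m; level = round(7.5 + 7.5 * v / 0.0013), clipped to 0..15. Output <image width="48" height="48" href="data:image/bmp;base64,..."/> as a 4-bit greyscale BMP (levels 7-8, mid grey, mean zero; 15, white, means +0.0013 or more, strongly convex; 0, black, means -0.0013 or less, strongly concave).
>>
<image width="48" height="48" href="data:image/bmp;base64,Qk32BAAAAAAAAHYAAAAoAAAAMAAAADAAAAABAAQAAAAAAIAEAAATCwAAEwsAABAAAAAAAAAAAAAAABEREQAiIiIAMzMzAERERABVVVUAZmZmAHd3dwCIiIgAmZmZAKqqqgC7u7sAzMzMAN3d3QDu7u4A////AIiIiIir3e3LmIi4qHn6mZqpq7uXeIqqmYiIiIiaqZm7zbvNuYrpd3moh4iImqmIh4iIiIiJl2jKicu824nZZXmoVXeJu5d4h4iIiIiIdlnZd4qnrJm6homYVWaMuHd3iIiIiIiHd4vIh1qWa9ubuZmXZWe9lnd3iIiIiIiHiJqohmyHeM/bzcuoZnrLdXd3iIiIiIiIiImph513qHv////8qauodod3iIiIiIiIh3qoiOx4uWaty9////t3iZd4iHiIiIiId3uYrtl4u5e9mZm7zv+5mqmJl4iIiIiIiJyL3IiJiJnNm7qZdo39zNy6l4iIiIiIiLuJq5eIZom9ztu7qIi97bu8qIiIiIiIiLlnebmYZoie63Z5uqmKl3ituYiIiIiIiKh4iK25h4iP6GVnmYd5l3jOqIiIh4iIeJmImYzqmIivyIeImHd4l3n9h4iIiIiIiIq7uYrsl4m9mIiHeHd3iIn8dniIeHeId3i9y6rMh4mrh4iHd3iIiYj7ZXiIeIiHd3jfy6eMqqmqmIh4iYiJqof6ZYmpiIiIh4z8l3Zq3KmYmZmZqoibuWbch97t3cqYic/Jh3Zq7KmIq7uZmYidynjN3Ly6q8yoneuIh3it+oeIiIiIiHed66vLvKmGZomazad3d4rOyXeHd3iIh3eN25mIiKmJd4mrunZ3d4iaqoh4h3iIiYiuvKh3qpiriIiJmXZ3d4iHipiJmIiHiIn/3/pli4atp3d4mWV4d4h3eZmZmYiHZmr8ef91m5mq24d4qWV4iIh3iYiamIiHd5/4Vt/LuaqHm8uZqXeJmIh4iIeZh3h4m9+3Z6zNuamHiJvN7ambuYiIiHeIiIeJqqqYZ5zKqLhmiGeL3+y+yYeIiHiHiYiJqszdmK7KqblmiHiIm+7uqHeIiIh3iJmJm7id2K+pqs7KmZmIqqzah3eIiIiIiIiIiIVY2a6Iqr79q7qaypzamIiIiIiIiIiHeHd3rL2Jmoi+zLqbqIvJmZiIiIiIiIiIh3d3jNt2eqaM65mqiIrZiIiIiIiIiIiIiId4m+6WetmK2qu5mZrad2d3d4iIeHh3eIiIma78idqIub2ouprch2d3h4iIh4iHeImYeIis27l2ic6ryYmtuoeIh4iId3iHd5qYiHeHu6dlaL7MuHh5vMqIh3eIh3eIeKqHiId2uqiHeb7KqGdniZqYh3eJiHiZmqiHiYd3uaqpmp3YmHiIiXiYd3eamIiaqoiIiXd4uLmJqozoiZmHininZ3eLqIiJmHiZmYeKp8ZXmavqmph3mYqmZniqu7uph3iZmpiaiLZ3iIvrmZh4mIyWZ5zbve25h5u6qompeKd4iHrKmYiJh5yIm9y7uqh5msy7vKnJmpmpiIiZmIiYd6u8y5ecmJdovLl3eavszZqqmIh4iHiZrLzcqHeriKiKuoZnZpzqqneamIiIiIic/JyGiIrKiaiJqYd3d5zYaXeamIiamJrfuJ12iazKmZd5mId4eIm5aIiZmHibvMzcdo65mr3Kh5doh4iIiIeKmg=="/>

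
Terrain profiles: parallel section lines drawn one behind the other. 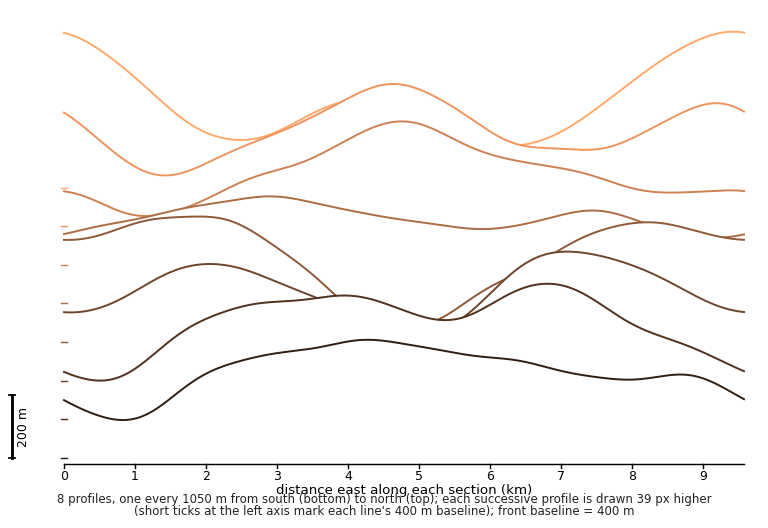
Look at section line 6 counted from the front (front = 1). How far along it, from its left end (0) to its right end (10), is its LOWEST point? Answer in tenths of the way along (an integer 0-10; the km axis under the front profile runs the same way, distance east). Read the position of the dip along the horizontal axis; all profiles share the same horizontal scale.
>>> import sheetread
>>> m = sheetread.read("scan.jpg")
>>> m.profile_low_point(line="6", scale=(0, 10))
1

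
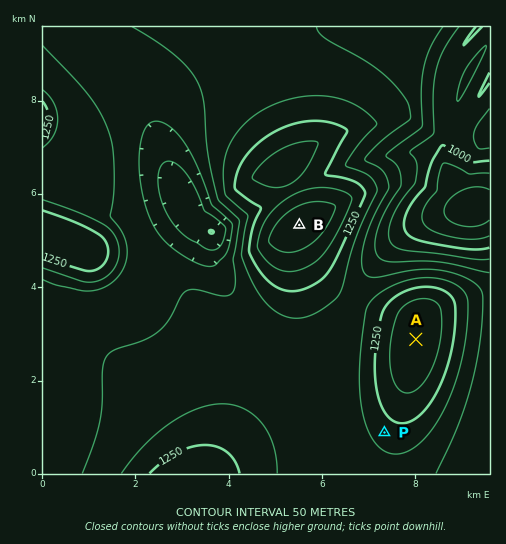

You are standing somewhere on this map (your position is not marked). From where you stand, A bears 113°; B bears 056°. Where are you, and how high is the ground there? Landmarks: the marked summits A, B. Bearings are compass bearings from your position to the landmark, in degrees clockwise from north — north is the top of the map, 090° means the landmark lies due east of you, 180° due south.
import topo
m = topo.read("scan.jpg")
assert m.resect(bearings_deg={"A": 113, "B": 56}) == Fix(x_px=240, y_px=265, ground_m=1180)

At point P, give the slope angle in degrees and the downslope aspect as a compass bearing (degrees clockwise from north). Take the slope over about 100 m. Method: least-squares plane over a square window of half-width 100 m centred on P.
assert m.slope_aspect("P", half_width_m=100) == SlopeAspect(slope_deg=5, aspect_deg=223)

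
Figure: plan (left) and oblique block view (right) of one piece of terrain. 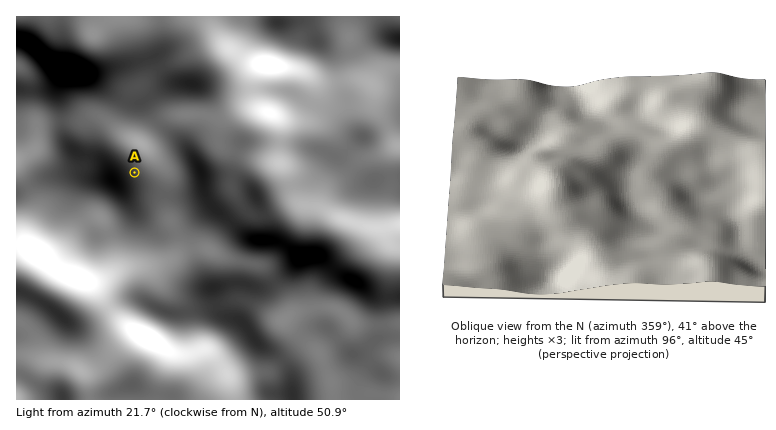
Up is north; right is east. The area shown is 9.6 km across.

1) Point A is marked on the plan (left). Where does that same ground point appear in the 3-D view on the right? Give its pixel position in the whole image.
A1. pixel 668 203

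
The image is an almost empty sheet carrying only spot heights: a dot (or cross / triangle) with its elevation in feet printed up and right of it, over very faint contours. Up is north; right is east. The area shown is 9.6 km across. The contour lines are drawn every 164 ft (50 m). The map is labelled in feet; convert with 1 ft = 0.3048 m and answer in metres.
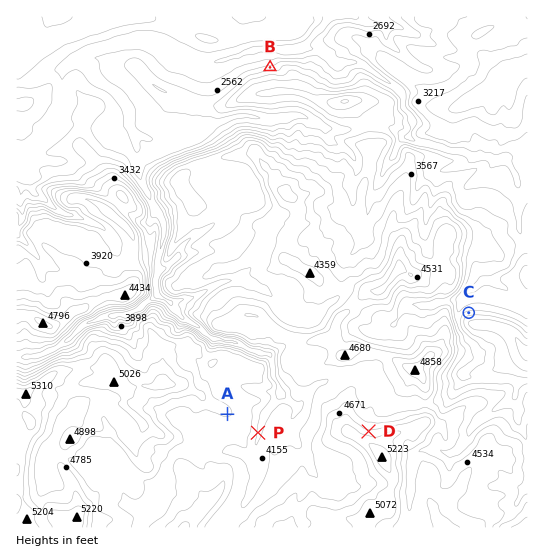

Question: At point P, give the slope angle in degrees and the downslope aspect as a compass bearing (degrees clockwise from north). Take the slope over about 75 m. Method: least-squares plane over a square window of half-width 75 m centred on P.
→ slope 11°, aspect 86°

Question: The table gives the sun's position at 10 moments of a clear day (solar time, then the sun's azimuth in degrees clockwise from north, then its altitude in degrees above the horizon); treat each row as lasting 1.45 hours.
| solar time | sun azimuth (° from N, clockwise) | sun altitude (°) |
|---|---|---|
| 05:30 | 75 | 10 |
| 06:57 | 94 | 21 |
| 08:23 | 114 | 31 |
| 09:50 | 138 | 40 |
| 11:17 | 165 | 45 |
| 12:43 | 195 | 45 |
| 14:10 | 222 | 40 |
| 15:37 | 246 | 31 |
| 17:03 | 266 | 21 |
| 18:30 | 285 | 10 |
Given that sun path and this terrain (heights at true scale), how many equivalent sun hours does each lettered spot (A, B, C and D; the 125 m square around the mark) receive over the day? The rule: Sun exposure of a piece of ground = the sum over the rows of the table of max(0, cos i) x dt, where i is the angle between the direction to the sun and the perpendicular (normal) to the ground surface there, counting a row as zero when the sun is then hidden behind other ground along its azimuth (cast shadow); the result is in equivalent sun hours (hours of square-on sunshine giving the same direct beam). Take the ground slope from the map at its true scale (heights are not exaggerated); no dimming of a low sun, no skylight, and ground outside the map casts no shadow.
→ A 7.3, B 4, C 3.8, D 4.8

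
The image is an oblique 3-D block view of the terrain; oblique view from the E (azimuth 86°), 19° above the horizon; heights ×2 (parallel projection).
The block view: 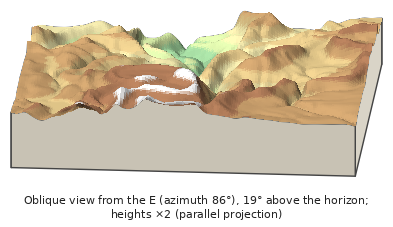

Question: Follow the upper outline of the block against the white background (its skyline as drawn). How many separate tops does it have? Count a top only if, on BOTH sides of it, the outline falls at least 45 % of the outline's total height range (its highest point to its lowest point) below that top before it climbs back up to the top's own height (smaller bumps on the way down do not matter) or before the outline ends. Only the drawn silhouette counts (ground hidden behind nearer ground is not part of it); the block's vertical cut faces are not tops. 0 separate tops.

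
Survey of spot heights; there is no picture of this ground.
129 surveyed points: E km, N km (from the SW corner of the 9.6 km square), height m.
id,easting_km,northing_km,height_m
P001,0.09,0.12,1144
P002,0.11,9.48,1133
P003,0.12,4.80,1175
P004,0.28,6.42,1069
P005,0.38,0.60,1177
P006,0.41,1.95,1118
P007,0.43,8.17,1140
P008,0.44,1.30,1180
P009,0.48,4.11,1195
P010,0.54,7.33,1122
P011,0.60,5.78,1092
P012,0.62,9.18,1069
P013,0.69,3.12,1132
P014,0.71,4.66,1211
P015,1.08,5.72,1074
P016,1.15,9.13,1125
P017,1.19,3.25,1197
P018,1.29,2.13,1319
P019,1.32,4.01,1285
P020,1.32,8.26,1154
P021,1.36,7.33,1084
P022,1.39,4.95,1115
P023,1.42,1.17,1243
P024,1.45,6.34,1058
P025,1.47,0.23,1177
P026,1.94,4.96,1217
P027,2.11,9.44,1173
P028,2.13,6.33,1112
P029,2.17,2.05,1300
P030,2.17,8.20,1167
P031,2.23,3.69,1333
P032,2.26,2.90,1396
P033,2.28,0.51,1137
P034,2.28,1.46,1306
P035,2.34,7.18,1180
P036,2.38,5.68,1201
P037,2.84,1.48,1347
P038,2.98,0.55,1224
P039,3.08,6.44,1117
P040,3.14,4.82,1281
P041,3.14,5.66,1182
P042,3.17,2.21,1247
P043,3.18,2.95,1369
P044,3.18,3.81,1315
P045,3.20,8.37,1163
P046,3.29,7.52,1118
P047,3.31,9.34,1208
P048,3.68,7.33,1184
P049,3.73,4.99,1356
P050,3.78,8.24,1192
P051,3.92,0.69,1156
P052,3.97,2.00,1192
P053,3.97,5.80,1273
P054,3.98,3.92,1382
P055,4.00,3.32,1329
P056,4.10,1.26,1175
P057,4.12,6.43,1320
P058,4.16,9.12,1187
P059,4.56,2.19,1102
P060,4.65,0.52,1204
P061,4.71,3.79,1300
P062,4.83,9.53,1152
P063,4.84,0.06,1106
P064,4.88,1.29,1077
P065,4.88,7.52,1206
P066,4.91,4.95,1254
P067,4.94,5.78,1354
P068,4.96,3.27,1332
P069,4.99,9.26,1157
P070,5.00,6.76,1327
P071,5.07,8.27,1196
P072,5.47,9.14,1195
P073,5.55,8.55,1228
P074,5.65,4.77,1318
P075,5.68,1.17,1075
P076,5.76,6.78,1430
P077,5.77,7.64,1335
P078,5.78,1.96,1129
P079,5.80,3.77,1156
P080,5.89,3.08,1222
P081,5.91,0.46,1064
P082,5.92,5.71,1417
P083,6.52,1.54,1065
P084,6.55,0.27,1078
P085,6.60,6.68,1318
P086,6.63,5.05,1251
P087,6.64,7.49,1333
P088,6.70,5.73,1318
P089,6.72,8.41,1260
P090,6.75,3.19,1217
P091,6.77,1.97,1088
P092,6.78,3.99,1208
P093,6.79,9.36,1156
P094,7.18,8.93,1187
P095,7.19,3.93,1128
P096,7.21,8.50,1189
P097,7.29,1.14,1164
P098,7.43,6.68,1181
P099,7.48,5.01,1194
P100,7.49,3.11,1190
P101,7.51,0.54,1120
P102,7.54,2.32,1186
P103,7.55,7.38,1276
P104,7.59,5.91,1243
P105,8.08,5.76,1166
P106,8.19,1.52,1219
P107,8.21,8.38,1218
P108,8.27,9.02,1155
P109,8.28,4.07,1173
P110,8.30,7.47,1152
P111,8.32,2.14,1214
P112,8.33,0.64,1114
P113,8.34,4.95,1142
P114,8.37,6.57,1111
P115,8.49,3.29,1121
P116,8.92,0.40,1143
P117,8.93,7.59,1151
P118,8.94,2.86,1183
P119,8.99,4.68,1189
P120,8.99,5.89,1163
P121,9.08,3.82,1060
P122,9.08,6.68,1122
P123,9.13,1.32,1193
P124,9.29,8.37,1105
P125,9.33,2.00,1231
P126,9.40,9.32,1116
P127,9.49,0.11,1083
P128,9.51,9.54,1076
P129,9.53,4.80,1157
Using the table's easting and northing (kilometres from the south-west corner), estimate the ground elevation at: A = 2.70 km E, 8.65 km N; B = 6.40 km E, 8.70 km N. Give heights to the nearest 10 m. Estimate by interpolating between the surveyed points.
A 1190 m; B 1260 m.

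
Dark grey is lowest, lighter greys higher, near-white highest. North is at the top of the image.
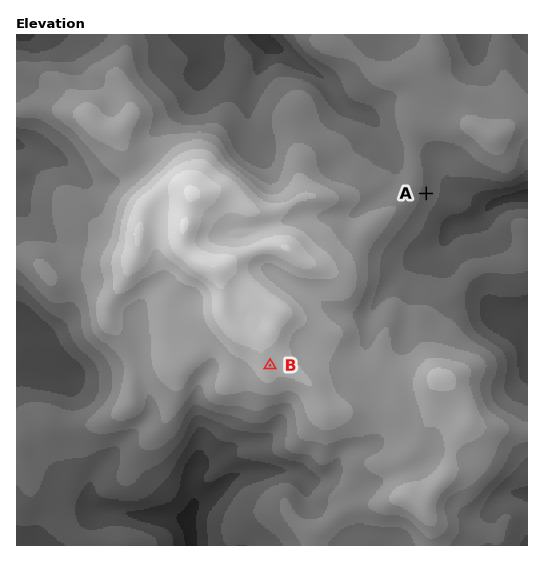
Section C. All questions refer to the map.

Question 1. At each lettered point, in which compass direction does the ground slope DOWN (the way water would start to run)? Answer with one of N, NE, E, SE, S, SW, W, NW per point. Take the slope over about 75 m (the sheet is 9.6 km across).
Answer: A E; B SE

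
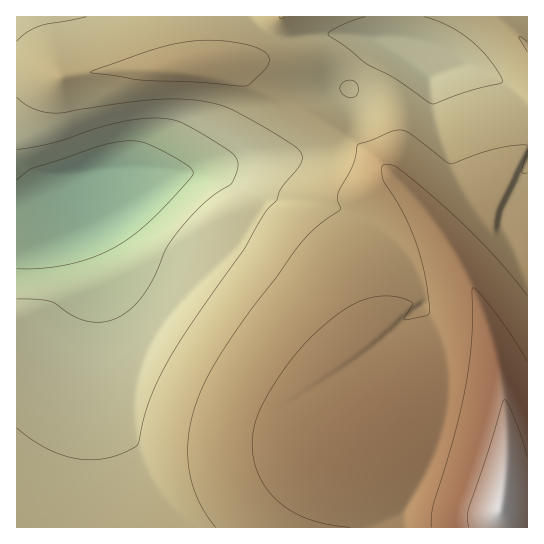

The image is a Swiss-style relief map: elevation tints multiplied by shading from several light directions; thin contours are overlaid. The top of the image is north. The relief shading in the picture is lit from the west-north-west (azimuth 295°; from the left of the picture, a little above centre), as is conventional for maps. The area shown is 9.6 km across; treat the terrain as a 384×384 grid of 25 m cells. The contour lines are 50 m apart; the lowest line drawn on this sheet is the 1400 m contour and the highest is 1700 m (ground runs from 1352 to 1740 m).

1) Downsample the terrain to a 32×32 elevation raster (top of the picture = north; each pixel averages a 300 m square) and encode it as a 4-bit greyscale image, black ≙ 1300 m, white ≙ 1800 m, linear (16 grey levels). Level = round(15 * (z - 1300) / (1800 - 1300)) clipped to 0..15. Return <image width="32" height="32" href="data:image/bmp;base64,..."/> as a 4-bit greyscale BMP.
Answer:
<image width="32" height="32" href="data:image/bmp;base64,Qk12AgAAAAAAAHYAAAAoAAAAIAAAACAAAAABAAQAAAAAAAACAAATCwAAEwsAABAAAAAAAAAAAAAAABEREQAiIiIAMzMzAERERABVVVUAZmZmAHd3dwCIiIgAmZmZAKqqqgC7u7sAzMzMAN3d3QDu7u4A////AGZmZnd3d4iJmZmZmaq8zd1mZmZmd3eImZmZmZmqu83dZmZmZmd4iJmZmqqqqrvM3WZmZmZneImZmaqqqqqrzNxmZmZmZ3iJmZqqqqqqq7zcZmZmZmd4iZmaqqqqqqu8zGZmZmZneImZmqqqqqqqvMxmZlVmZ3iImZmqqqqqqrzMZlVVVWd3iJmZmqqqqqq7y2VVVVVmd4iJmZmqqqqqu8tVVVVVVnd4iZmZmZqqqru7VVVVVVZneIiZmZmZmZq7ulVVVVVVZneIiZmZmZmaq7pVVERFVVZ3eIiZmZmZmquqRERERFVWZ3iIiZmZmZqqqURERERFVWZ3iIiZmZmaqpkzMzRERVVWZ3iIiZmZqqmZIiIjNEVVVmd3iIiImaqZiCIiIiNEVVZmd4iIiJmpmYgiIiIiNEVVZnd3iImamZiIIiIiIiNEVVZnd4iJmZiIiDIiIiIiNEVVZneImZmIiIgzIiIiIzNEVWZneJmYiIiIREMzIzM0RVVmZ3iIiHd4iFVVRDM0RFVWZnd3eId3d3dmZlVURFVWZnd3d3d3Z3d3ZmZmZmZmZnd3dmZndmZmd2d3d3d3d3d3d3ZmZmZmZmdnd3eIiIiIh3d2ZmZVVVZnZ3d3eIiIiIh3dmZlVVVmd2Znd3d3d3d3d2ZmVVVWZndmZmZnd3d3d3d2ZmZmZnd3"/>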